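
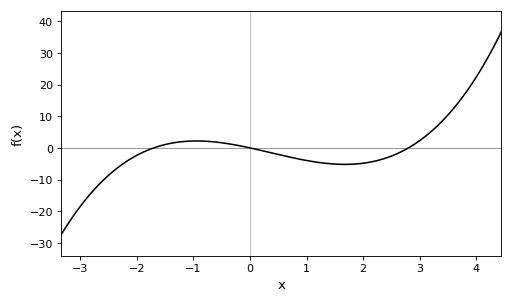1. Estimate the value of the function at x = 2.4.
-3.23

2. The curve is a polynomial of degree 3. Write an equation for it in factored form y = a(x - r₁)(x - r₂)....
y = 0.82(x + 1.7)(x - 0)(x - 2.8)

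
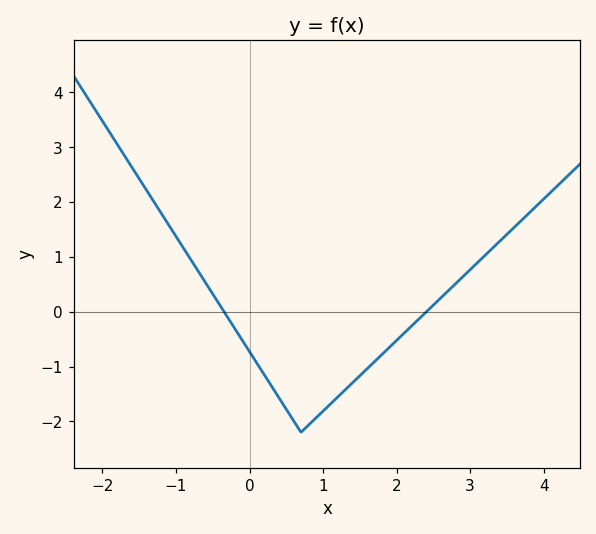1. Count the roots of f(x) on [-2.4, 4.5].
2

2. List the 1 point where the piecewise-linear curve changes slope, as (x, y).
(0.7, -2.2)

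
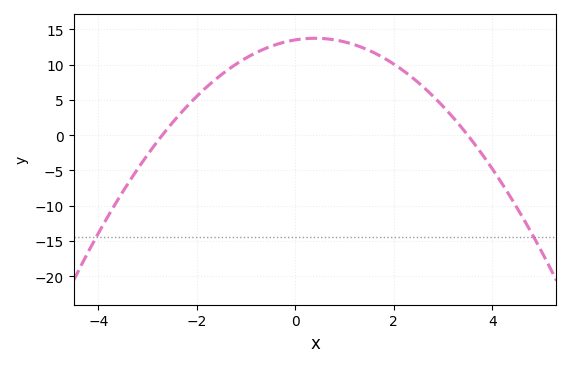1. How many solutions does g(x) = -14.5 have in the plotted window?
2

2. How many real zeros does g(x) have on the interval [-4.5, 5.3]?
2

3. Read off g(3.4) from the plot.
0.872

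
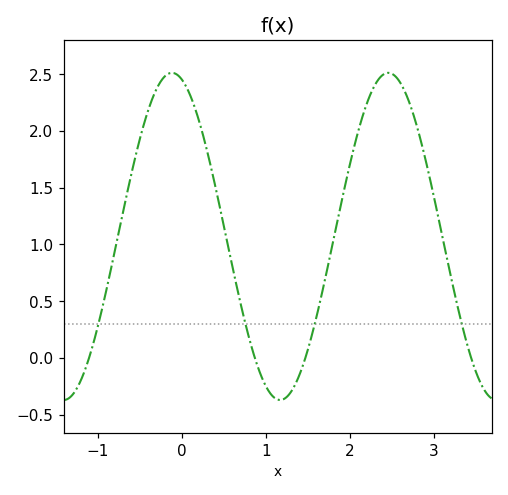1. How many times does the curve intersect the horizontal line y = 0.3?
4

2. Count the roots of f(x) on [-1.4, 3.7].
4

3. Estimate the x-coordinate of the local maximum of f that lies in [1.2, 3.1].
2.5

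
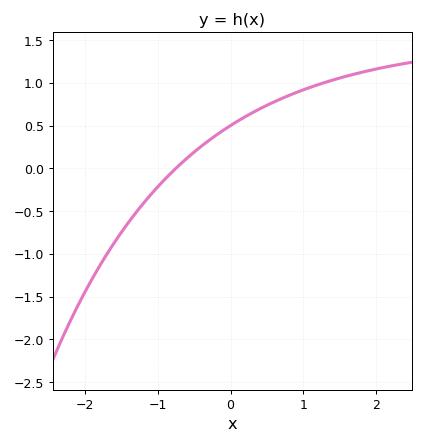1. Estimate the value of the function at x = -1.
-0.2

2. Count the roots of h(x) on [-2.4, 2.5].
1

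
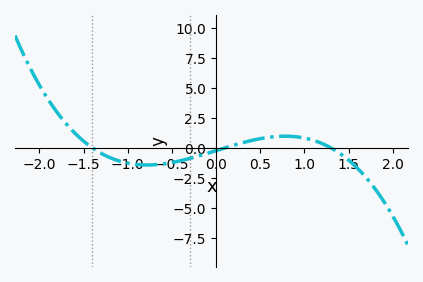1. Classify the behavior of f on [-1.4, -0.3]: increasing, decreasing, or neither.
neither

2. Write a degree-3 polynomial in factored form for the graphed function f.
y = -1.26(x + 1.4)(x - 0.1)(x - 1.3)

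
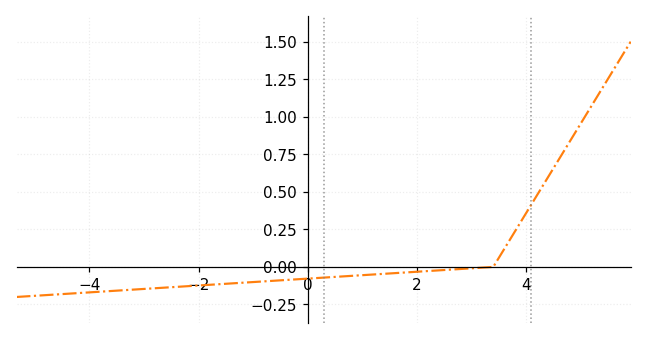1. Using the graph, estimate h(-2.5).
-0.135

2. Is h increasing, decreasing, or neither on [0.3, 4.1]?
increasing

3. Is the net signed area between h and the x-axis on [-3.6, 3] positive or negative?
negative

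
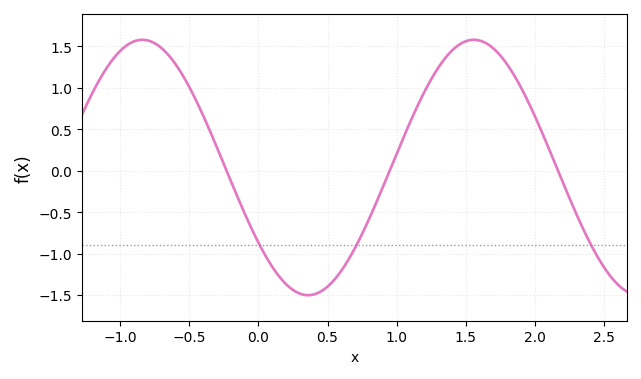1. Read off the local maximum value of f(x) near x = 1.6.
1.6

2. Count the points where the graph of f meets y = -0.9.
3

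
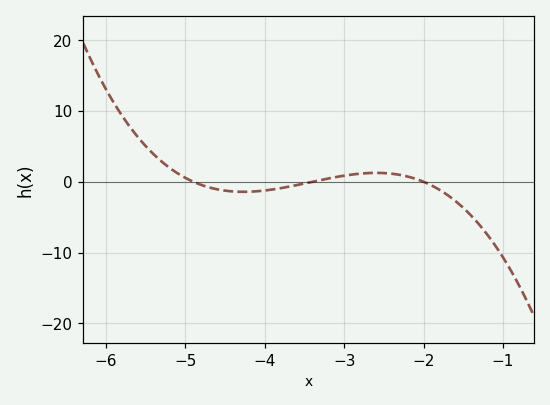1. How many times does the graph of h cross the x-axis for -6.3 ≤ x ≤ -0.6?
3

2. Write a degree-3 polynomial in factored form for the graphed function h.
y = -1.14(x + 4.9)(x + 3.4)(x + 2)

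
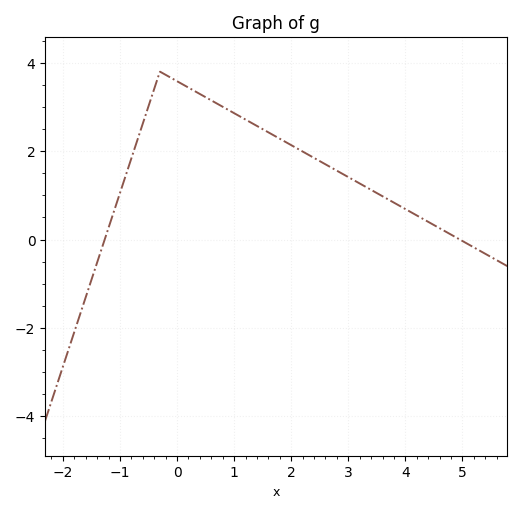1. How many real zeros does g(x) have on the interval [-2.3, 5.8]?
2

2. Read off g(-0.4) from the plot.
3.4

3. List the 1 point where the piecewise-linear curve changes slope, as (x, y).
(-0.3, 3.8)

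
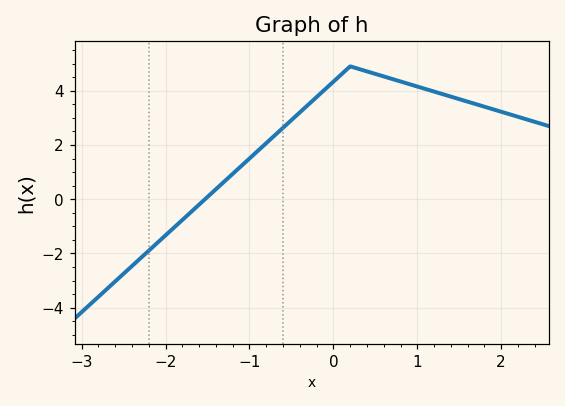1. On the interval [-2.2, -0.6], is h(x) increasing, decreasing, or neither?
increasing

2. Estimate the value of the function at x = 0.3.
4.8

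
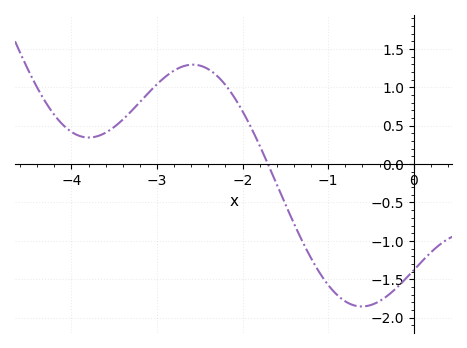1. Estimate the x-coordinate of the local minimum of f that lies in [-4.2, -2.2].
-3.8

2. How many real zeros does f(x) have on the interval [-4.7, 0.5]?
1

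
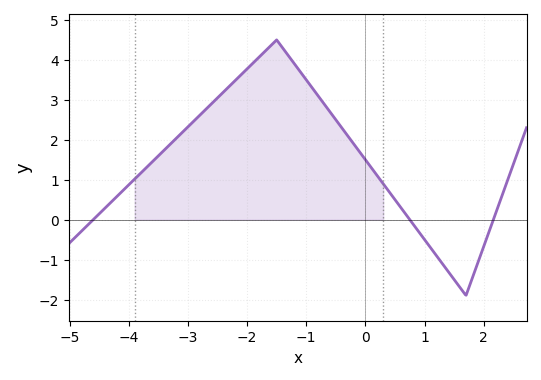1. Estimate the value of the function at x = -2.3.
3.3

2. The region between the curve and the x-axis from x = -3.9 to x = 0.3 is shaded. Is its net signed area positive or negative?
positive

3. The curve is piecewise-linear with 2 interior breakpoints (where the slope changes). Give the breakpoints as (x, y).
(-1.5, 4.5); (1.7, -1.9)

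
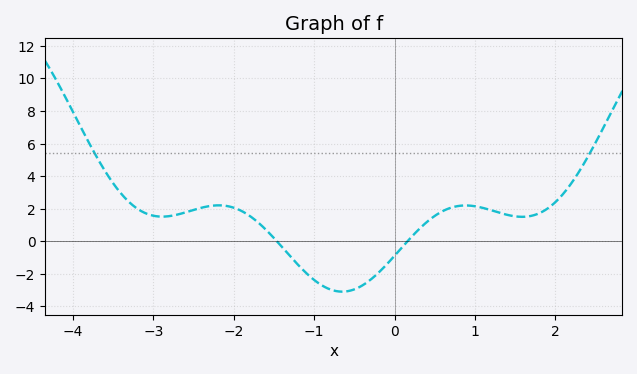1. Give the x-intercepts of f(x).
-1.5, 0.2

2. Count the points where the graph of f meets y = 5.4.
2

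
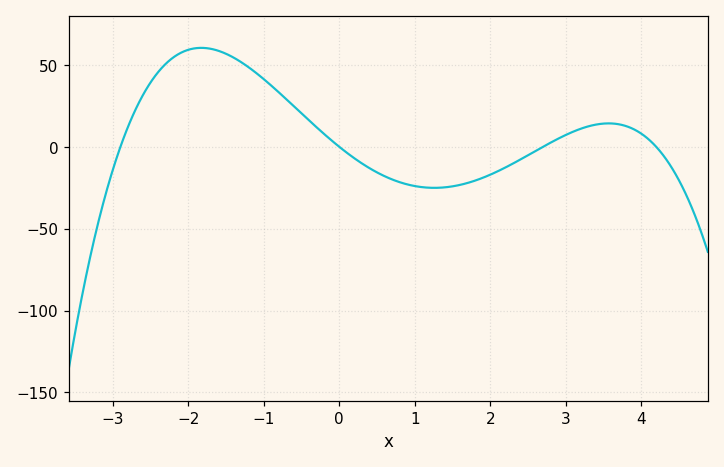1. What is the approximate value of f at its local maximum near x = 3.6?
14.3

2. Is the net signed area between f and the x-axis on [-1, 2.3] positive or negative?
negative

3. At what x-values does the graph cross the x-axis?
-2.9, 0, 2.7, 4.2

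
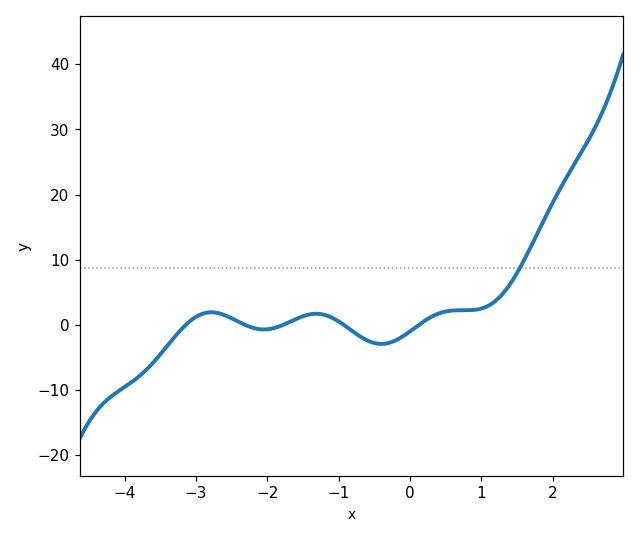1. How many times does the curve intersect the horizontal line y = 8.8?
1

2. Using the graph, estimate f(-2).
-1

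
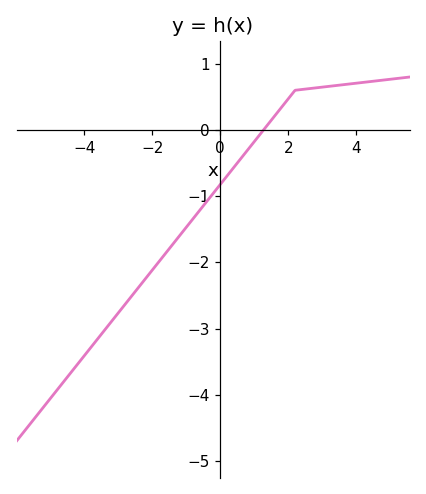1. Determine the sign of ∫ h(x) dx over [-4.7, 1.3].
negative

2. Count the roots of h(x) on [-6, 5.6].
1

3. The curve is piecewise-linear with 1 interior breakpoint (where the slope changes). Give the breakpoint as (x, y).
(2.2, 0.6)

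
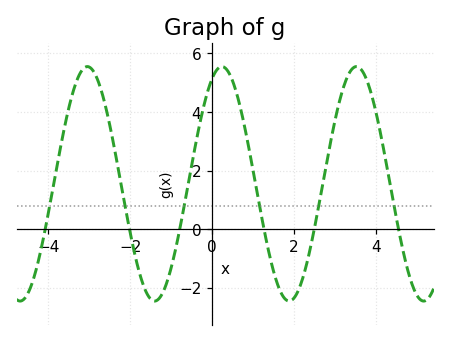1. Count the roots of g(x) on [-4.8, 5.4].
6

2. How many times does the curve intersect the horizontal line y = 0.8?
6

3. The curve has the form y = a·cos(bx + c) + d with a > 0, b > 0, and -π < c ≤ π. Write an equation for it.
y = 4cos(1.91x - 0.46) + 1.55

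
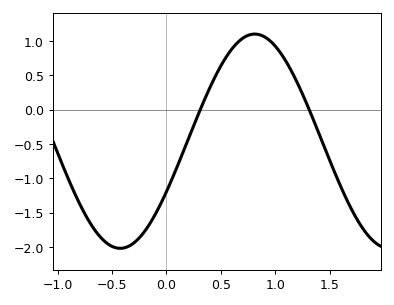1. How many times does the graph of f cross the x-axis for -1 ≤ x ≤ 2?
2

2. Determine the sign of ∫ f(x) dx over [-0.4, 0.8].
negative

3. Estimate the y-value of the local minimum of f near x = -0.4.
-2.02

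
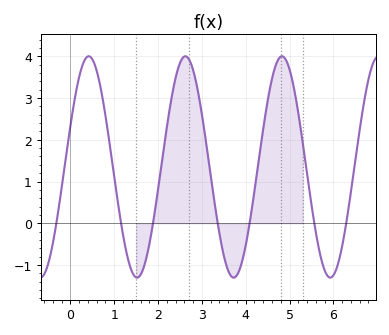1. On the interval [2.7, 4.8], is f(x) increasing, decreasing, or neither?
neither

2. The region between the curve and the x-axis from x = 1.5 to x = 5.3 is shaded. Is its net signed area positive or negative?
positive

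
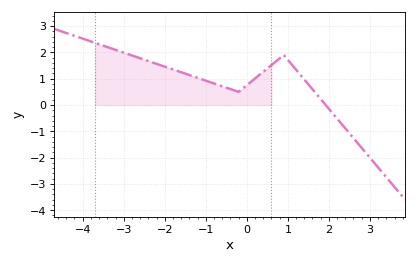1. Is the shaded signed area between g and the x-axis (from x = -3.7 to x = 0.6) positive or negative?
positive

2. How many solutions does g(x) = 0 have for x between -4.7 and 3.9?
1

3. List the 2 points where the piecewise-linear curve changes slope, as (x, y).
(-0.2, 0.5); (0.9, 1.9)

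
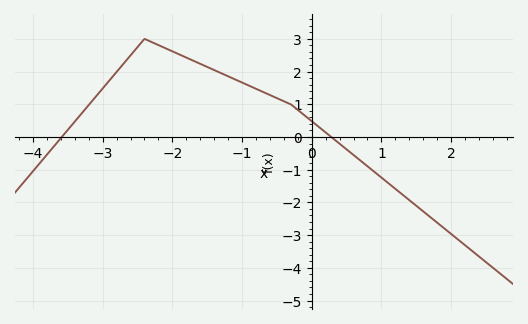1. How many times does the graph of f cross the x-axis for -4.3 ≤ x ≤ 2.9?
2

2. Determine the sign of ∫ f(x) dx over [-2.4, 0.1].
positive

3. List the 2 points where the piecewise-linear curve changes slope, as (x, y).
(-2.4, 3); (-0.3, 1)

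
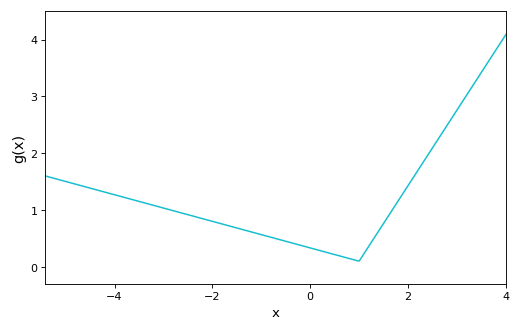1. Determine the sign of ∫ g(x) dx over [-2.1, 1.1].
positive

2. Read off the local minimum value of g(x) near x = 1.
0.1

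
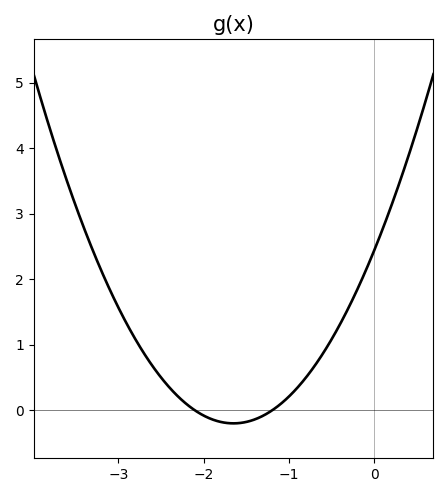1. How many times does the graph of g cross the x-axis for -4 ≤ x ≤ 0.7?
2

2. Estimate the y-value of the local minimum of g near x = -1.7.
-0.2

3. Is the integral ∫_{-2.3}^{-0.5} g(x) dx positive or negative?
positive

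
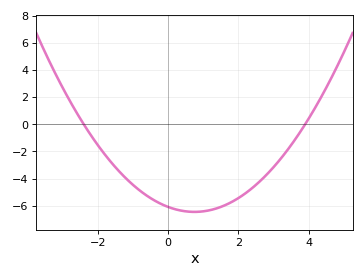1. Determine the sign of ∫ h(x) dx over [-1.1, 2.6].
negative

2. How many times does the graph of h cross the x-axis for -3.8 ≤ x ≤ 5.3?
2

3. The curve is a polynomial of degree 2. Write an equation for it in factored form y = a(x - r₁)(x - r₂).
y = 0.65(x + 2.4)(x - 3.9)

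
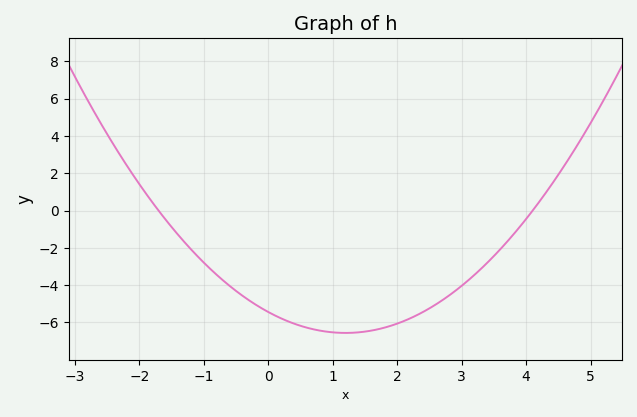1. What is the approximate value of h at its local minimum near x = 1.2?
-6.6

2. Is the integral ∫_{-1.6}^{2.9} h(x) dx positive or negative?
negative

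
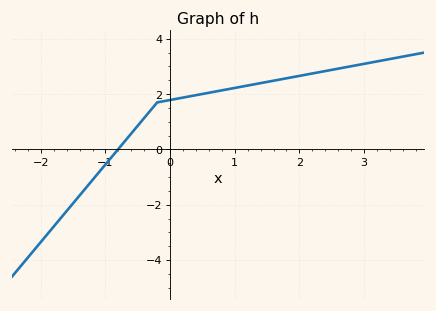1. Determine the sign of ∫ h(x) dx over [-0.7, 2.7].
positive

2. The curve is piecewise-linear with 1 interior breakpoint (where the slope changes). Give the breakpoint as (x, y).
(-0.2, 1.7)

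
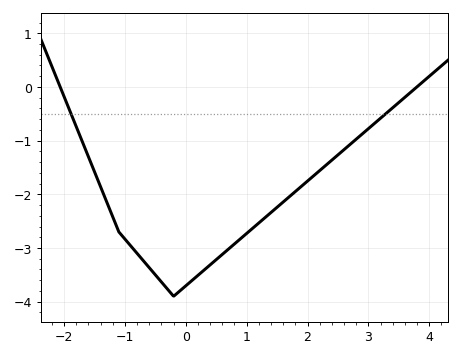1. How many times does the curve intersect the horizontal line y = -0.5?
2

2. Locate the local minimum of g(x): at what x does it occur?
-0.199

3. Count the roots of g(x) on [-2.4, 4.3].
2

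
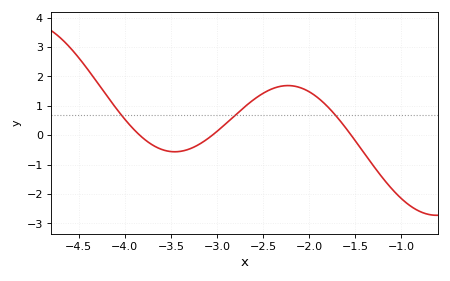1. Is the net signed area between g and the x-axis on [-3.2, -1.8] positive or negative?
positive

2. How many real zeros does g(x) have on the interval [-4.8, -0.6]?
3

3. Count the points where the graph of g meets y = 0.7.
3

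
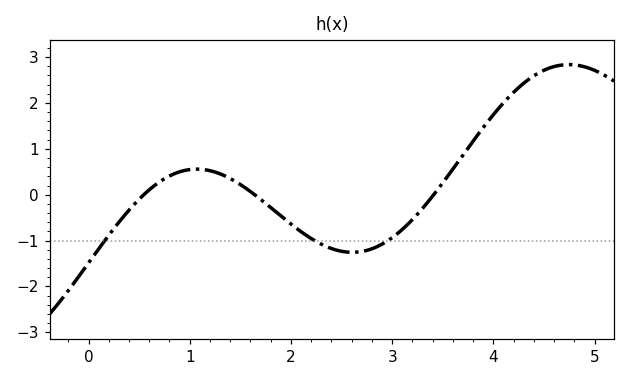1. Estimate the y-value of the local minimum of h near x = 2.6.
-1.3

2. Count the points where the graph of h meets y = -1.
3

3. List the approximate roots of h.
0.5, 1.6, 3.4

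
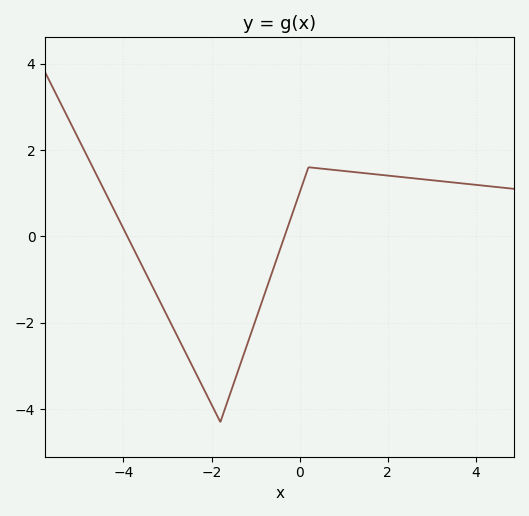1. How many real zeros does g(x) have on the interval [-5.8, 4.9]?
2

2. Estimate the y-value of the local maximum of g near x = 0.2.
1.6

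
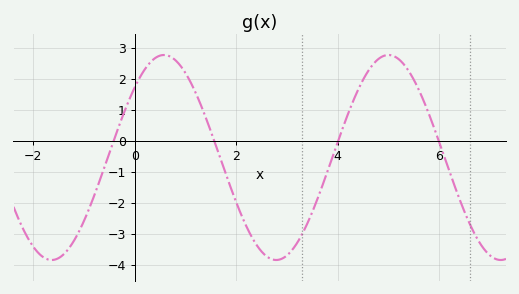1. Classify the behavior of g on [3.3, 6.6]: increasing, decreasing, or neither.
neither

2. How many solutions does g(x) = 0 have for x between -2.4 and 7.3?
4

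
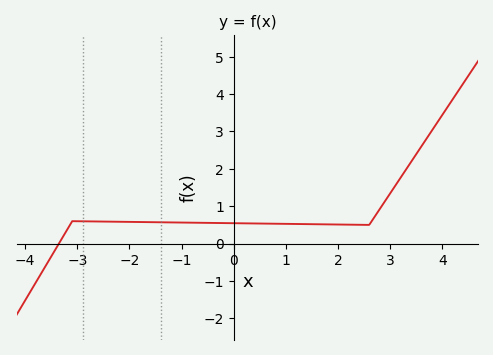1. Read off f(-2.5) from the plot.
0.589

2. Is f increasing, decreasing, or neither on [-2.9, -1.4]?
decreasing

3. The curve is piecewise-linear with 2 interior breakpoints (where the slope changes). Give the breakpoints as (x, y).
(-3.1, 0.6); (2.6, 0.5)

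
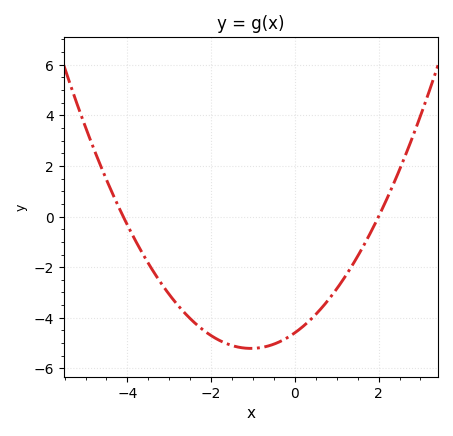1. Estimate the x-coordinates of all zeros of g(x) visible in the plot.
-4, 2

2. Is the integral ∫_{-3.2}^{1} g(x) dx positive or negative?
negative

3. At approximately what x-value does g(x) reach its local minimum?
-1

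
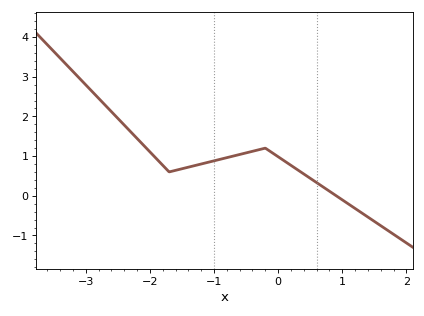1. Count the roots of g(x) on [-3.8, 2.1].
1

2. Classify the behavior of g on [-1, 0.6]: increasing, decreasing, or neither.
neither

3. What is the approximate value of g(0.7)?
0.2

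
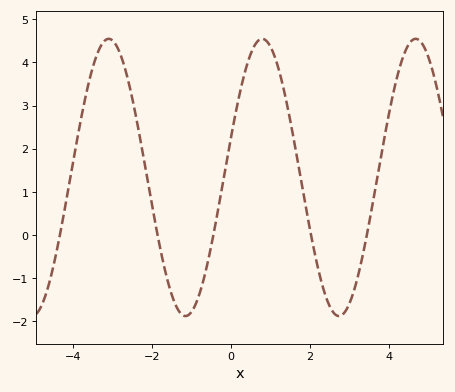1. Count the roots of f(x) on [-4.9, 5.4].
5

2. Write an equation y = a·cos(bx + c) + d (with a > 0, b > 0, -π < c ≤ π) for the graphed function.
y = 3.22cos(1.62x - 1.28) + 1.33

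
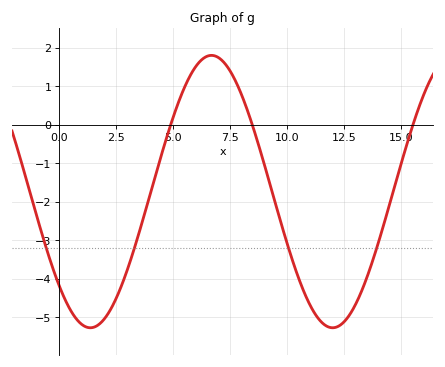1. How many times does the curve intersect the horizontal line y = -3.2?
4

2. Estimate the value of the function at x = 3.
-3.74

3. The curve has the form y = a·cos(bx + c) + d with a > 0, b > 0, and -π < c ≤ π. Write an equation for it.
y = 3.54cos(0.59x + 2.34) - 1.74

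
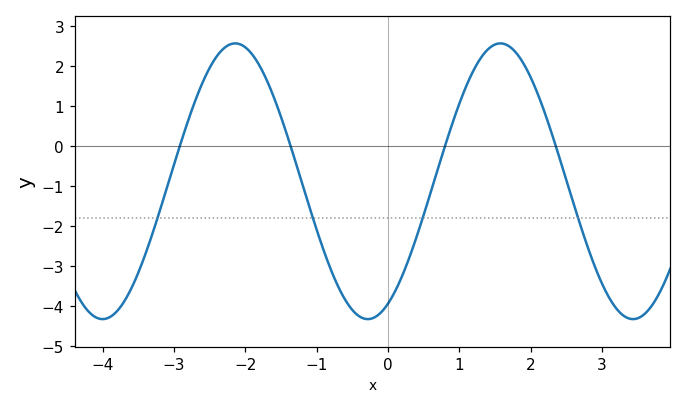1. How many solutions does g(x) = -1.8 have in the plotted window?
4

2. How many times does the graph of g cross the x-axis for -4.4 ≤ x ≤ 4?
4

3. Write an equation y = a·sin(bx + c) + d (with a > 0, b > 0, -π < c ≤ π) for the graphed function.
y = 3.45sin(1.7x - 1.1) - 0.88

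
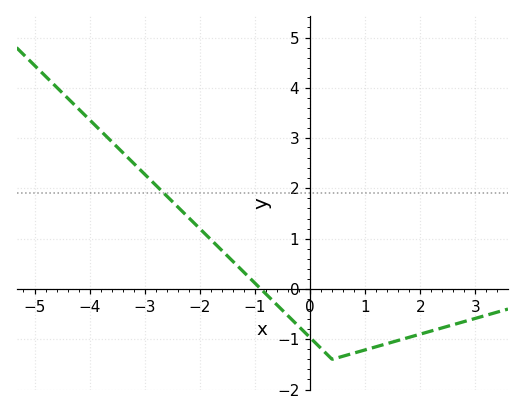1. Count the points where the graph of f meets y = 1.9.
1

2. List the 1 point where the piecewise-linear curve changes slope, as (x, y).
(0.4, -1.4)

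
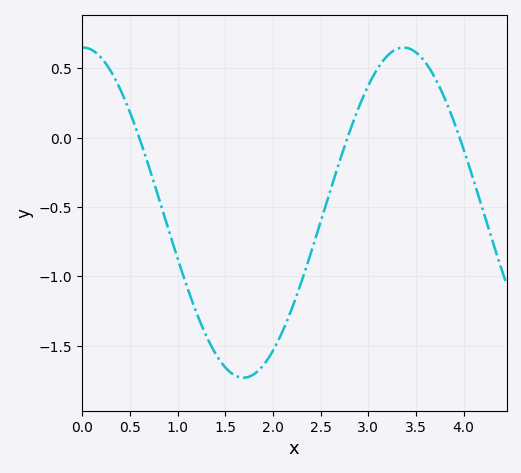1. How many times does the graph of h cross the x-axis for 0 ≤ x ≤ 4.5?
3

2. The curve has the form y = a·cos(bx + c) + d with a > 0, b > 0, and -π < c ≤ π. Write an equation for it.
y = 1.19cos(1.9x - 0.02) - 0.54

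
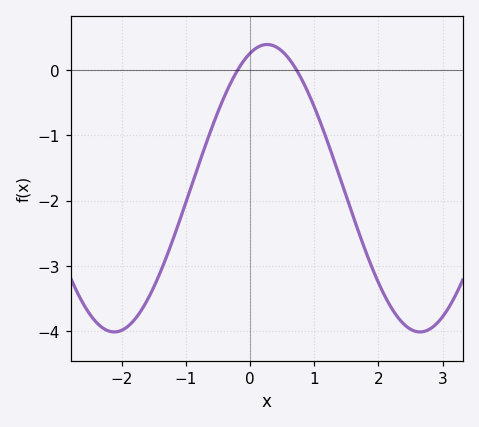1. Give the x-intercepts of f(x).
-0.192, 0.724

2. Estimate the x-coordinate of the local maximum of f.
0.266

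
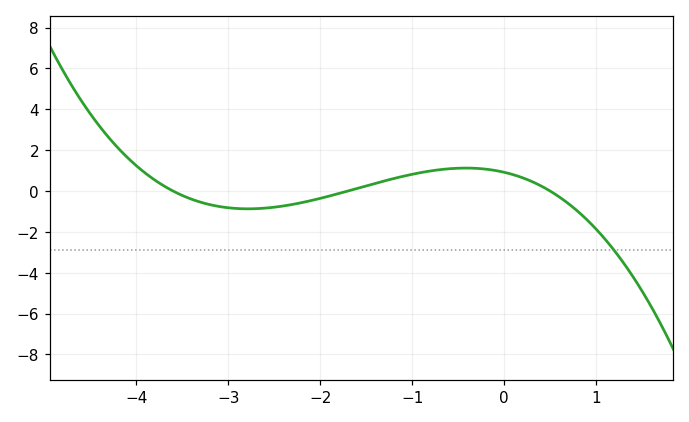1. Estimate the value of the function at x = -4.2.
2.12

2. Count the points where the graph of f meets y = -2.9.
1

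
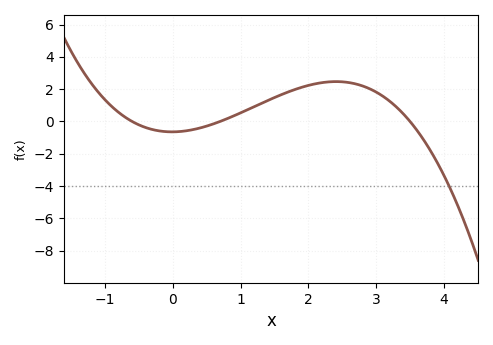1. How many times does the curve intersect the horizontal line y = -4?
1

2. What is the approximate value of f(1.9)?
2.2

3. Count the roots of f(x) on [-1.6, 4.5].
3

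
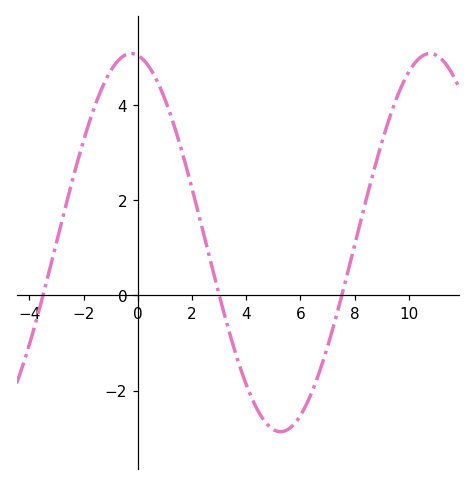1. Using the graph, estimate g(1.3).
3.63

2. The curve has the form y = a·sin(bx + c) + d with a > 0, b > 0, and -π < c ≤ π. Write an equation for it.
y = 3.97sin(0.57x + 1.71) + 1.11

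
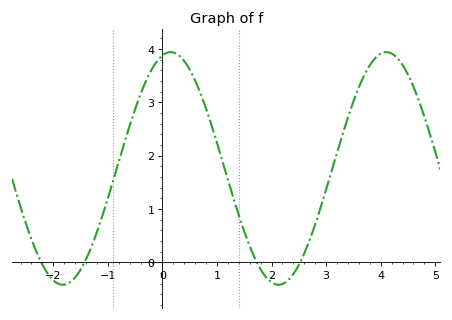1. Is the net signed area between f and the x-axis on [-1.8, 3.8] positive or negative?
positive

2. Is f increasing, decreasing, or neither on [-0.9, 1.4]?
neither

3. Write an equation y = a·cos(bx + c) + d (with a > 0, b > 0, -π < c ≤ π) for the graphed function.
y = 2.18cos(1.6x - 0.24) + 1.76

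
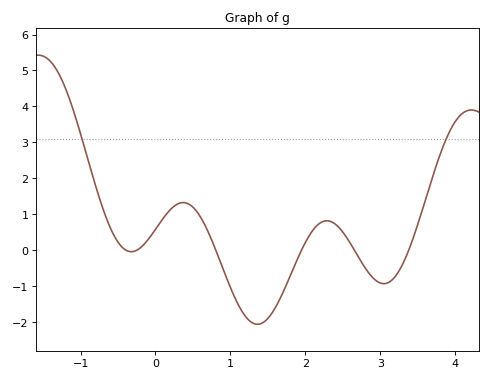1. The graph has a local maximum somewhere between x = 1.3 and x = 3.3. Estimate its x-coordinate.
2.3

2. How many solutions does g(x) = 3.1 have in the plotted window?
2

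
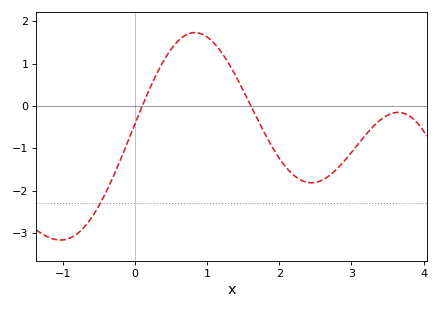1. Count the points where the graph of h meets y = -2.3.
1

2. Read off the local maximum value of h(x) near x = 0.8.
1.73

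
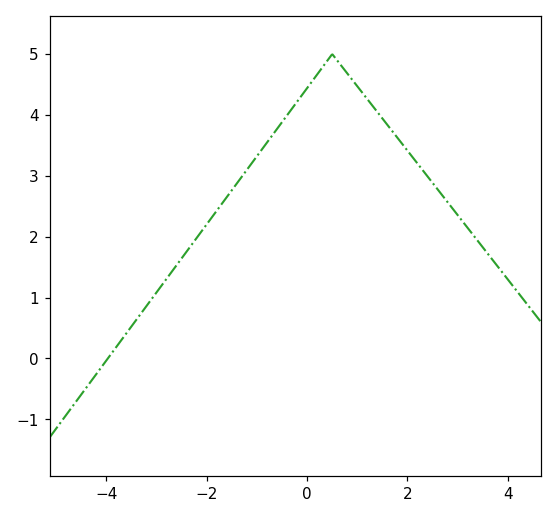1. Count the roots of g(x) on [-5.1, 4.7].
1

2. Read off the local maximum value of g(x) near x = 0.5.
5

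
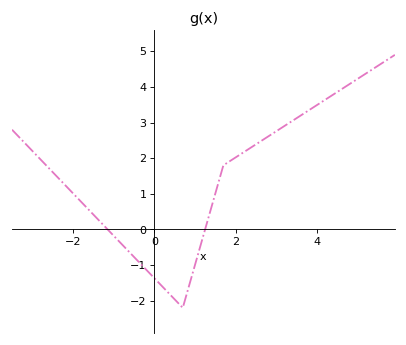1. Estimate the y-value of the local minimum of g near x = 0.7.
-2.2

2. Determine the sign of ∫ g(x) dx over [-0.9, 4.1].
positive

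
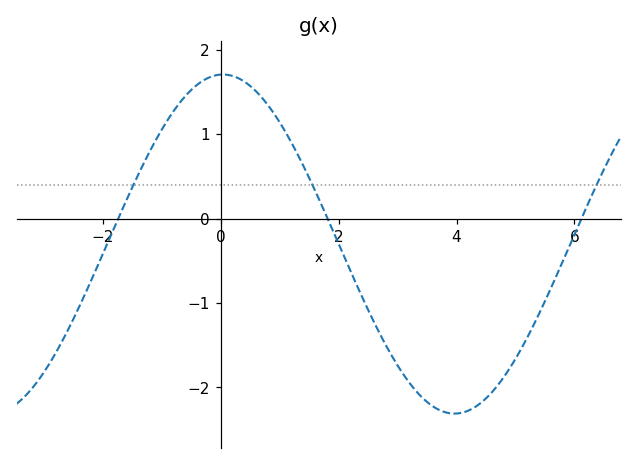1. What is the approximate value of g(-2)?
-0.4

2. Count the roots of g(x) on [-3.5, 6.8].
3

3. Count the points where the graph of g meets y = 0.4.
3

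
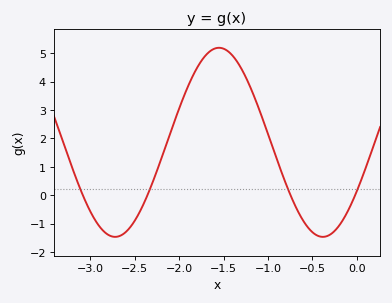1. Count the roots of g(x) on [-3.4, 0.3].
4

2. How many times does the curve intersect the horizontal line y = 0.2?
4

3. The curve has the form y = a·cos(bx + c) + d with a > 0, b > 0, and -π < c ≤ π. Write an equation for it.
y = 3.33cos(2.7x - 2.1) + 1.86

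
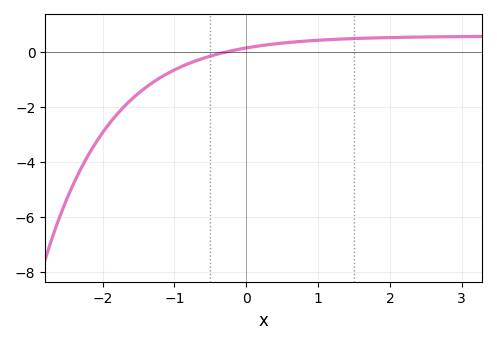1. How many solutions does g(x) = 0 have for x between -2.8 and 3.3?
1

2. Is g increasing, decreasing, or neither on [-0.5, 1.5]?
increasing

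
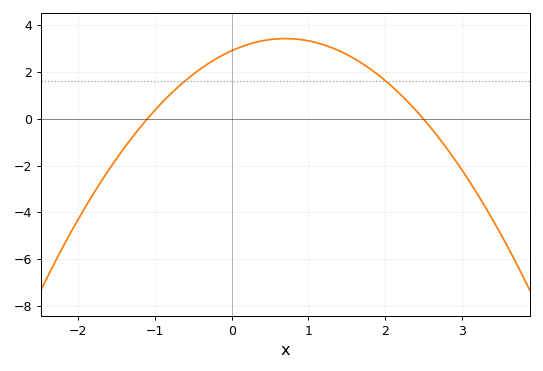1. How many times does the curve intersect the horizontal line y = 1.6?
2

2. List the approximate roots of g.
-1.1, 2.5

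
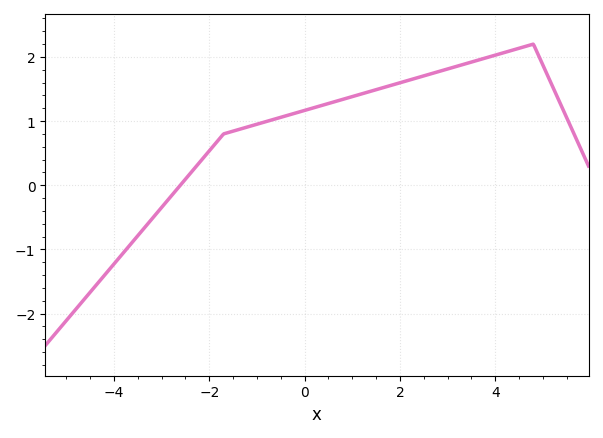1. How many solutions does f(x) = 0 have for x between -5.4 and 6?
1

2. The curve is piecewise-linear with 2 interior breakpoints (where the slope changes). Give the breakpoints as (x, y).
(-1.7, 0.8); (4.8, 2.2)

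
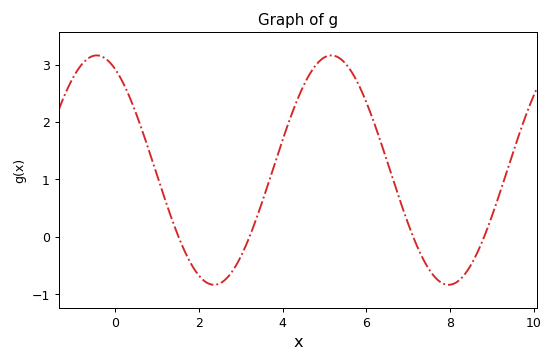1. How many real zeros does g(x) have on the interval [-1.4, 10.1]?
4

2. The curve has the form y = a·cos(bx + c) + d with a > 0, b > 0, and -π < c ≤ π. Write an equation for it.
y = 2cos(1.12x + 0.502) + 1.16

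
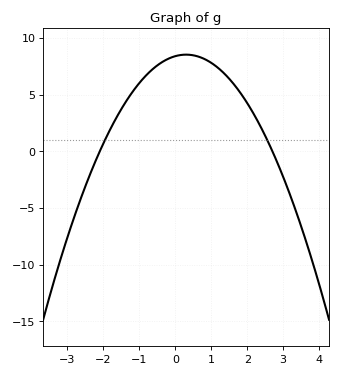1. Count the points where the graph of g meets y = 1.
2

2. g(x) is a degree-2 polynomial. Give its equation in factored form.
y = -1.48(x + 2.1)(x - 2.7)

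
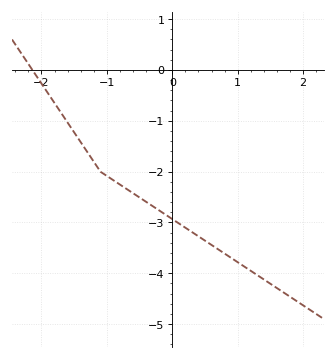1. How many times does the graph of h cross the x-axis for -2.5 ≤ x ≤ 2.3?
1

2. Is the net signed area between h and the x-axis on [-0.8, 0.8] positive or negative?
negative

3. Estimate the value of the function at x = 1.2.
-4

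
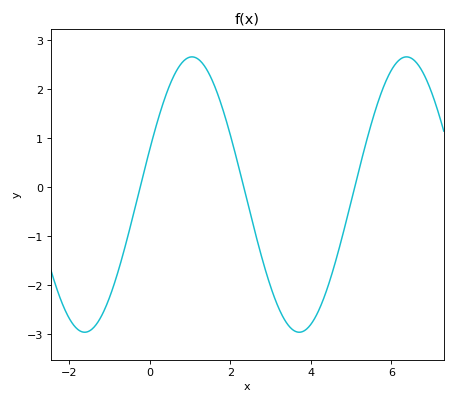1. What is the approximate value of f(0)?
0.8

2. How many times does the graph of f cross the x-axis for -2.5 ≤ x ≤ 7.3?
3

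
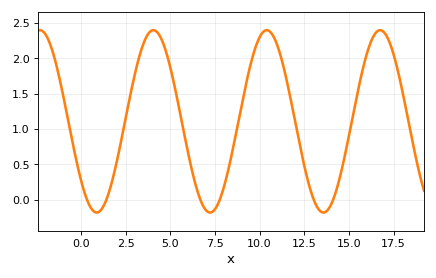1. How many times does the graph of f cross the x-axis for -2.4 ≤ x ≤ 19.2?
6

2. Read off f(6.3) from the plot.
0.325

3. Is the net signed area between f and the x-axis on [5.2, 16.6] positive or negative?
positive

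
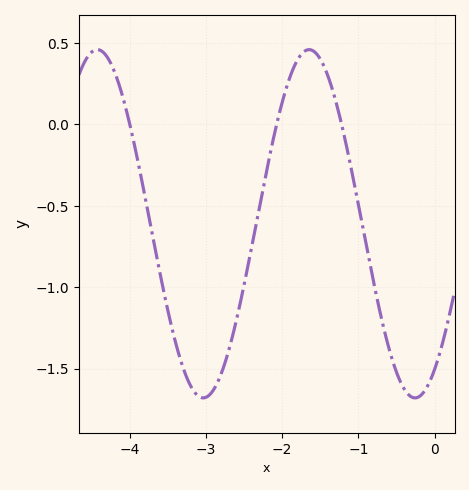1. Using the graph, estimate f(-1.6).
0.454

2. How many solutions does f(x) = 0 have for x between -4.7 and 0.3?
3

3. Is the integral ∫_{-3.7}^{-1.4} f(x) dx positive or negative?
negative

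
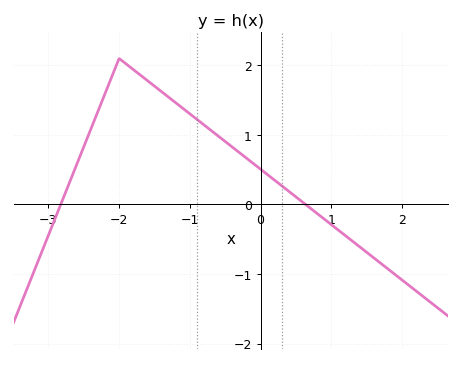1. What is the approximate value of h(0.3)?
0.268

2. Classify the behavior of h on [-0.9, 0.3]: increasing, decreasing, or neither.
decreasing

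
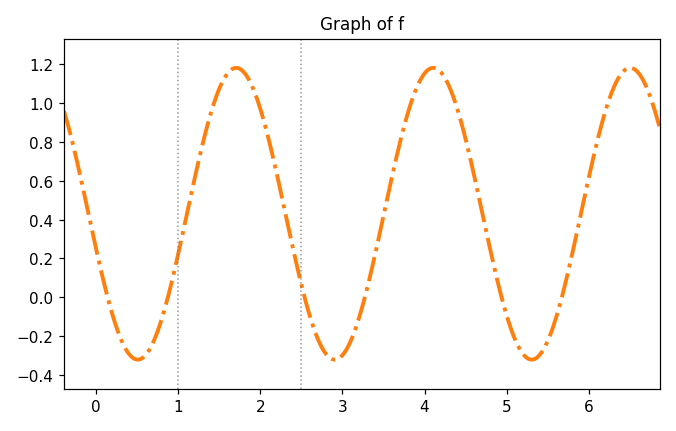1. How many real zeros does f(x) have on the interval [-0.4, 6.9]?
6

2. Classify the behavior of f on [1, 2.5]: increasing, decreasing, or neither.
neither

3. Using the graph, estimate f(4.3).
1.08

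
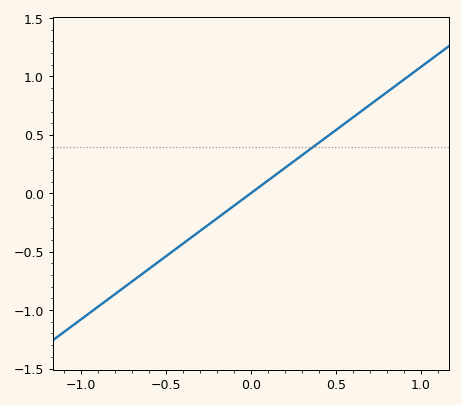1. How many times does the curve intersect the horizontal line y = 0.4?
1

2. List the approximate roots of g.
0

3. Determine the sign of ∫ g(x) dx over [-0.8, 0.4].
negative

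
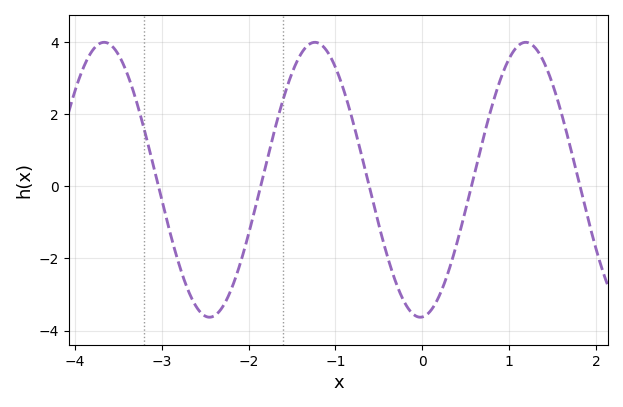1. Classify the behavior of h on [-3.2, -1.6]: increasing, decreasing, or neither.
neither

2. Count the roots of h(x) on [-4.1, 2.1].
5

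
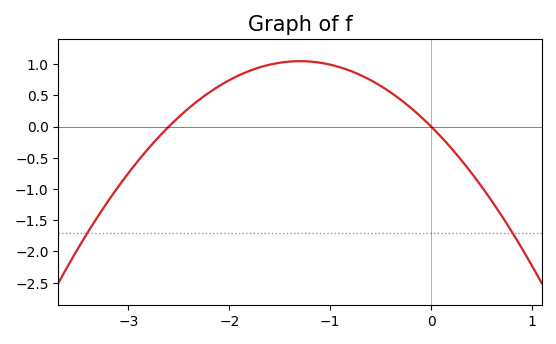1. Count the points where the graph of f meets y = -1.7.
2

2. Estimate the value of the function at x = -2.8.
-0.35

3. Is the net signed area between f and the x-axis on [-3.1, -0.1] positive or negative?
positive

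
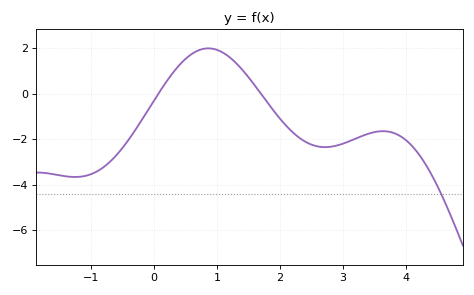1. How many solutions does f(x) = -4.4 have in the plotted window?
1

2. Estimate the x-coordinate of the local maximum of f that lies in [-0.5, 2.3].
0.9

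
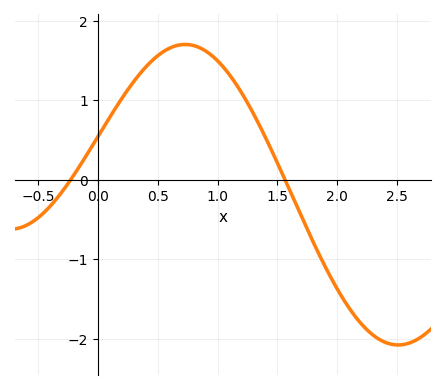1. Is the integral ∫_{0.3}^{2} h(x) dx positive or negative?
positive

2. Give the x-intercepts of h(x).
-0.25, 1.55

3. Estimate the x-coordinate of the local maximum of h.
0.75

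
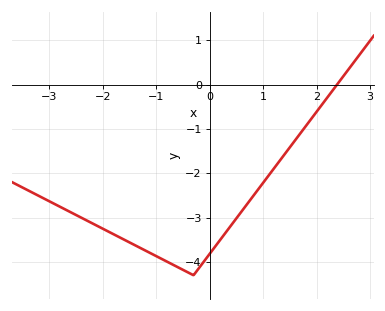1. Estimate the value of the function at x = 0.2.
-3.5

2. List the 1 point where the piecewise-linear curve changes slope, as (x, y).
(-0.3, -4.3)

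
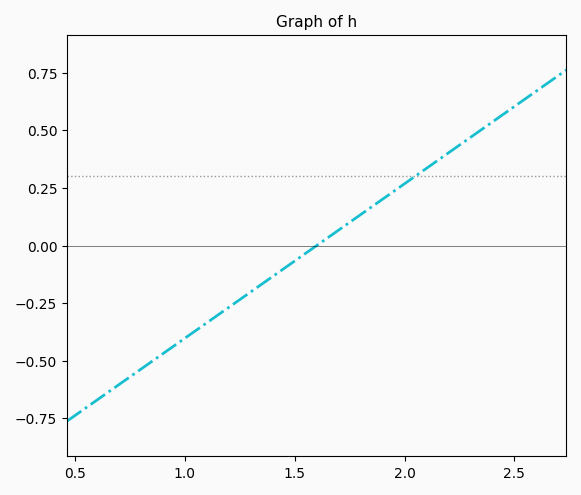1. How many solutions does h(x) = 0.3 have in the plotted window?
1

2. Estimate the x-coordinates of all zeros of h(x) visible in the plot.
1.6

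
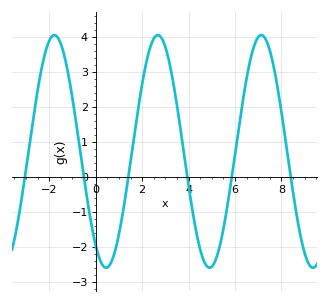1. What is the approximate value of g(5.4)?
-1.81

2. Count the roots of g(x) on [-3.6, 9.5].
6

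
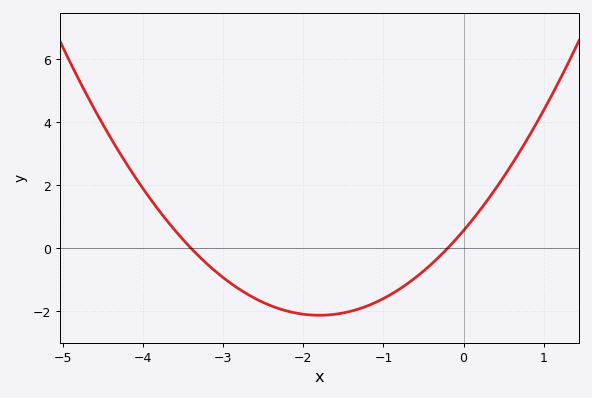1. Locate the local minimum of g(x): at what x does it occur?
-1.8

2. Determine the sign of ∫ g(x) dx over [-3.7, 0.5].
negative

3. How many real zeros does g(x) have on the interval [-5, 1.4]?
2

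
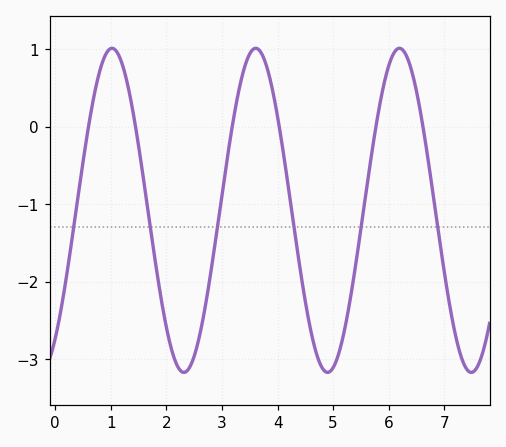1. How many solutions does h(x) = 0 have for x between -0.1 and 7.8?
6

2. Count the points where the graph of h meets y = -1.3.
6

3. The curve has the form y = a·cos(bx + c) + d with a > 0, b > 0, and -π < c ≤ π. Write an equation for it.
y = 2.09cos(2.4x - 2.5) - 1.08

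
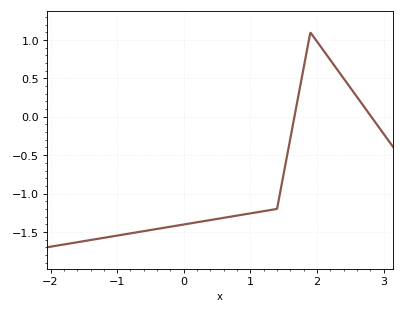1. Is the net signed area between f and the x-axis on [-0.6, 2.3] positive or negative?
negative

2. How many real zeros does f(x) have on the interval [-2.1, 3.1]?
2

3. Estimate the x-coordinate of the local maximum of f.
1.9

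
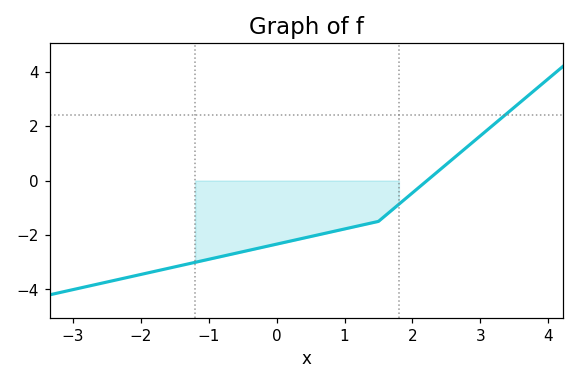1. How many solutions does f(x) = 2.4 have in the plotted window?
1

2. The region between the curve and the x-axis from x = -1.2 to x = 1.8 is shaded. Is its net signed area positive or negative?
negative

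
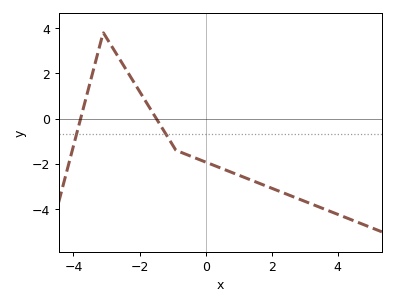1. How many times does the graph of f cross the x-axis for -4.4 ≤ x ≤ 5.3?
2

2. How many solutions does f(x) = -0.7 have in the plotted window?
2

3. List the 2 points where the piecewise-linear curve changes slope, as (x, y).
(-3.1, 3.8); (-0.9, -1.4)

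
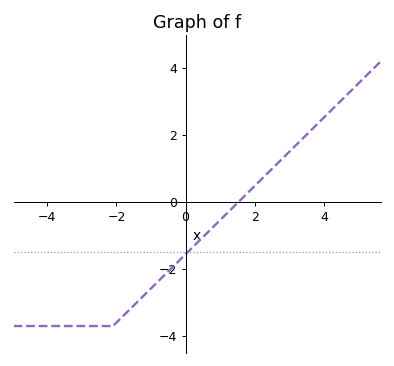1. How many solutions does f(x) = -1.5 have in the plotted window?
1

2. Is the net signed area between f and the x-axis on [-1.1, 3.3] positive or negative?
negative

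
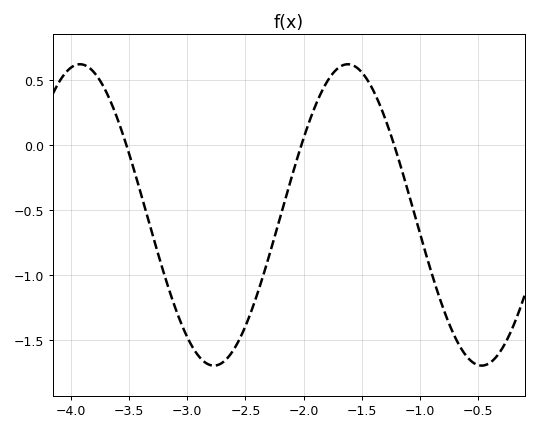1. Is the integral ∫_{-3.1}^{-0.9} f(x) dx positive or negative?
negative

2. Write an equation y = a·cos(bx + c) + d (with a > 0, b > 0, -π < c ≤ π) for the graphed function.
y = 1.16cos(2.7x - 1.9) - 0.54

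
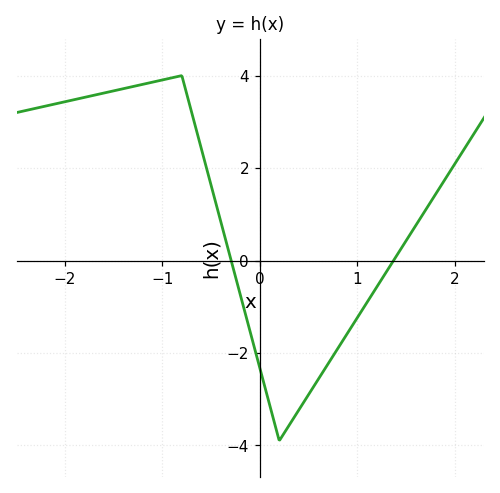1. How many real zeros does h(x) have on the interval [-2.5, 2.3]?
2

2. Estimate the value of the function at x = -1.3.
3.8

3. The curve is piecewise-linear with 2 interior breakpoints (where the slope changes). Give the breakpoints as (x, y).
(-0.8, 4); (0.2, -3.9)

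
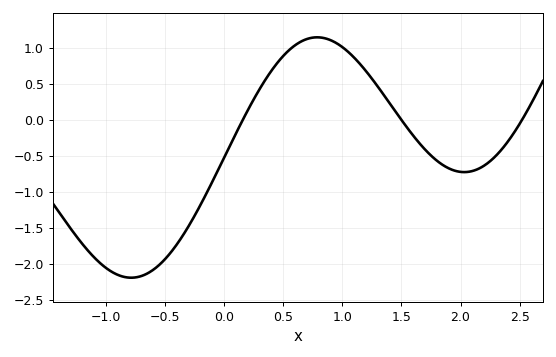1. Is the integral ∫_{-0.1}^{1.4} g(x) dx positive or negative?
positive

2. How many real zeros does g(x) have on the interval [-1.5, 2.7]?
3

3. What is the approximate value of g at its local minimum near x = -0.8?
-2.19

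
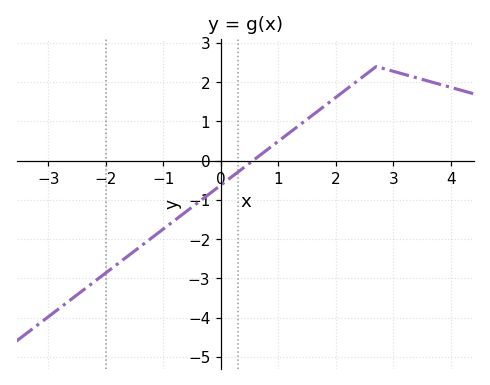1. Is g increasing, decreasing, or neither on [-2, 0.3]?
increasing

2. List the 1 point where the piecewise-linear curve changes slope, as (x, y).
(2.7, 2.4)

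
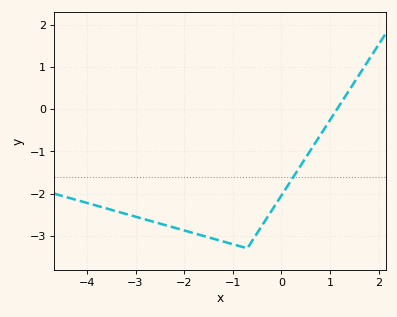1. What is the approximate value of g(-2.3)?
-2.78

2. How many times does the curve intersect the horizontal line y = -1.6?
1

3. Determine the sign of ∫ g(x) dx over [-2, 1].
negative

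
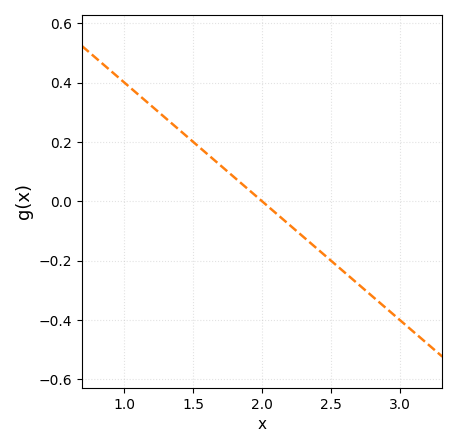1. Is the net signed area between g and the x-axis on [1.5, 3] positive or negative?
negative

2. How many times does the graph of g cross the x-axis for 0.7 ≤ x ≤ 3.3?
1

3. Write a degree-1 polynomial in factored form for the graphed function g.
y = -0.4(x - 2)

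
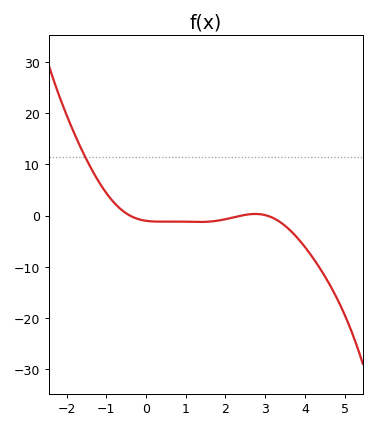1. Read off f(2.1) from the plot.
-0.53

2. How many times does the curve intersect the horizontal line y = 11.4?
1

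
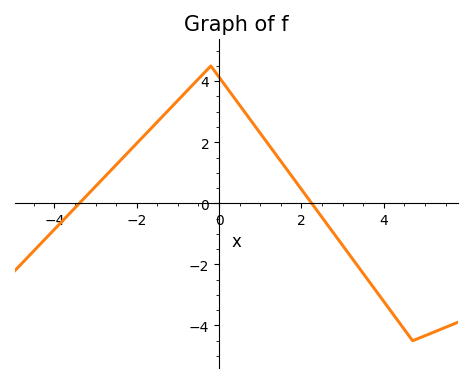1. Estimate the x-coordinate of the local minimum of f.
4.6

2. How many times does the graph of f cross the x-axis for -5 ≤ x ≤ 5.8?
2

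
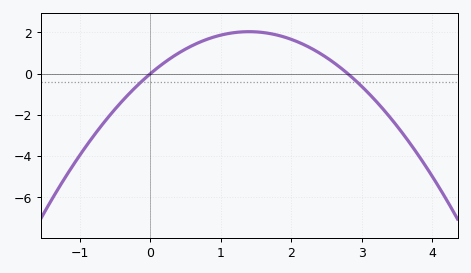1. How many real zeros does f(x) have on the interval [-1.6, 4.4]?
2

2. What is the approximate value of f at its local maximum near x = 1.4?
2.04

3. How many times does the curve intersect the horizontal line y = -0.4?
2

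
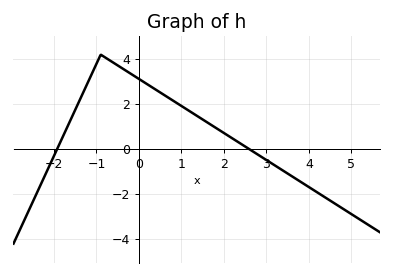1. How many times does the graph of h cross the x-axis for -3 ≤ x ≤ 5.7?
2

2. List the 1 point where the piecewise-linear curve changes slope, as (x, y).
(-0.9, 4.2)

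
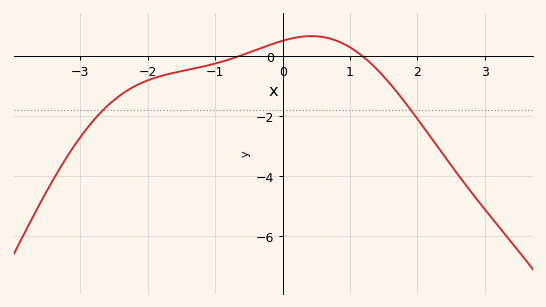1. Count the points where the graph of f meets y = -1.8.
2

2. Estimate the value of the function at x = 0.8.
0.6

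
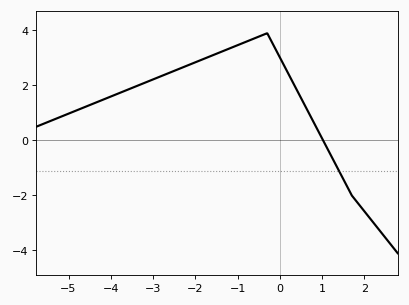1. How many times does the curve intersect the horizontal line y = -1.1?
1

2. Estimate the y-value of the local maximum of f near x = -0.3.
3.8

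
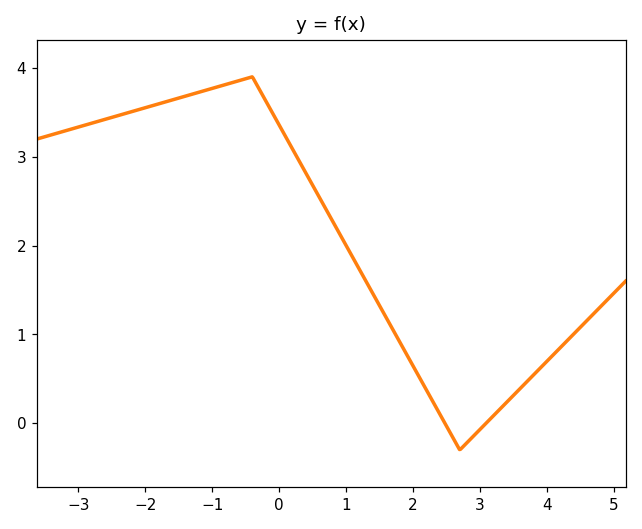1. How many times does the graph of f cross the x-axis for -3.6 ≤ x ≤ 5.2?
2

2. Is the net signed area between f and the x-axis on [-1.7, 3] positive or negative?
positive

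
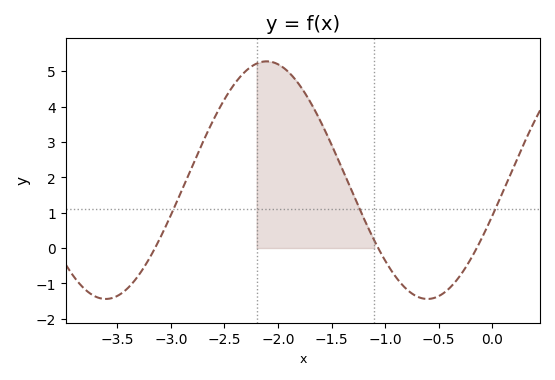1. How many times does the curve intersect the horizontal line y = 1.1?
3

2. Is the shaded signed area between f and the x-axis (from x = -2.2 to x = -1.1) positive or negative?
positive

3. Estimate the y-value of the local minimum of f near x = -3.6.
-1.44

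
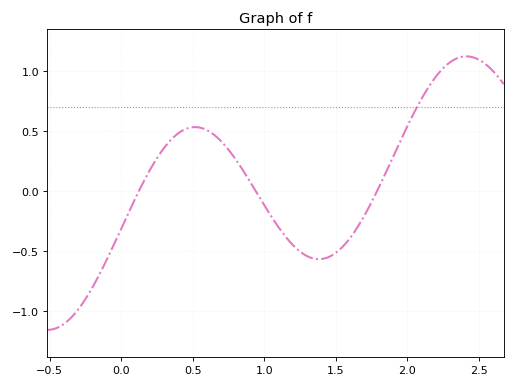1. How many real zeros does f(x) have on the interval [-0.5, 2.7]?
3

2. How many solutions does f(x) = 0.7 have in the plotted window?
1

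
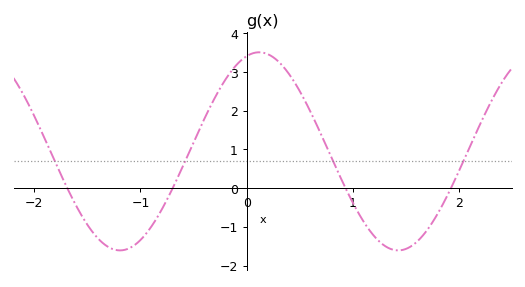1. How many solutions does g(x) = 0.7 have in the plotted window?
4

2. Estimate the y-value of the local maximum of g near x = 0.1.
3.5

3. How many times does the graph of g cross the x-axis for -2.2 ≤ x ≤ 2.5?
4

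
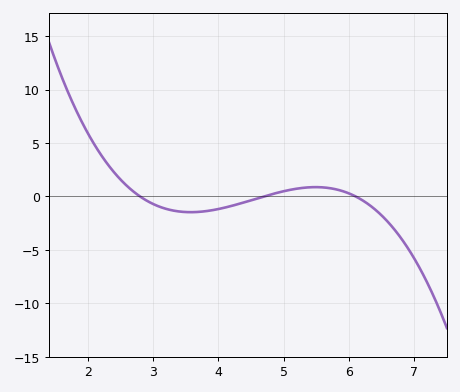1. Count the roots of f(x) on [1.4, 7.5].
3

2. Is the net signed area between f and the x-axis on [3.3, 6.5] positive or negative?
negative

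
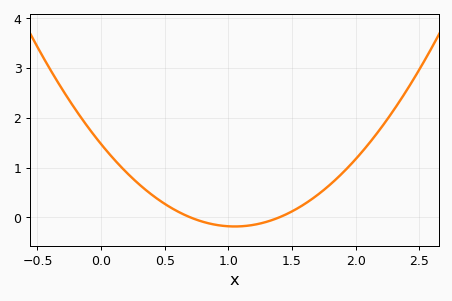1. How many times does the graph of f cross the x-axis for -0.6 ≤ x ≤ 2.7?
2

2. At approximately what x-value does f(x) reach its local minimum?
1.05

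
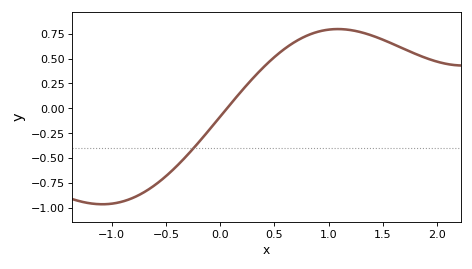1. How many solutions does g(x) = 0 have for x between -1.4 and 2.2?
1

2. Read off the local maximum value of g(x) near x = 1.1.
0.797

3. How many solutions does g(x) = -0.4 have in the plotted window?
1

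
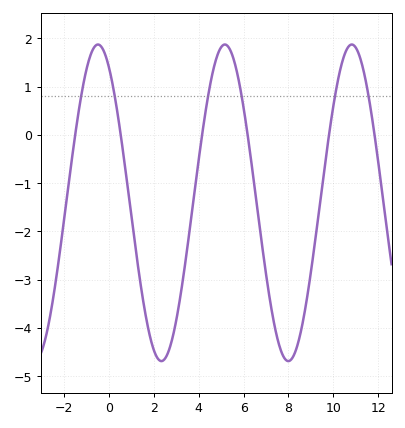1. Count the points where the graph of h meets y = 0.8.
6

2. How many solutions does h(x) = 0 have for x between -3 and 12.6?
6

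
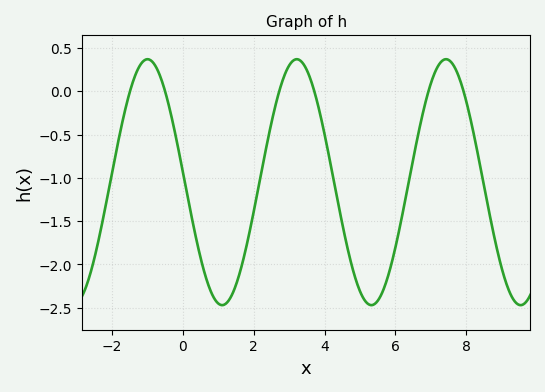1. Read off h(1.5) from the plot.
-2.23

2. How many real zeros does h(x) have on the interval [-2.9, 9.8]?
6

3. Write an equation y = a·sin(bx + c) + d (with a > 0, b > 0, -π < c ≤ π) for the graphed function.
y = 1.42sin(1.49x + 3.06) - 1.05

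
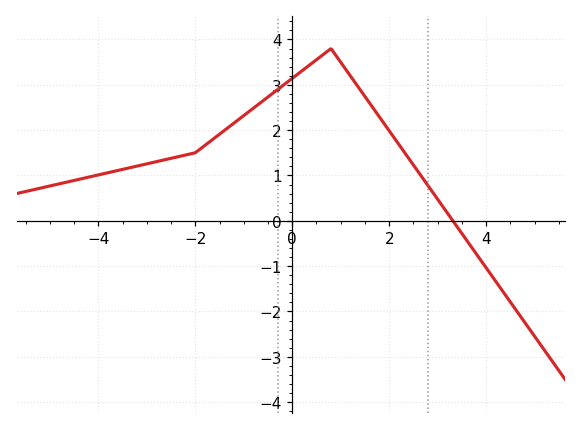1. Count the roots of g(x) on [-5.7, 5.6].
1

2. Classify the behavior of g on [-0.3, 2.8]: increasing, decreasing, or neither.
neither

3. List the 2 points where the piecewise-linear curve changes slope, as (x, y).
(-2, 1.5); (0.8, 3.8)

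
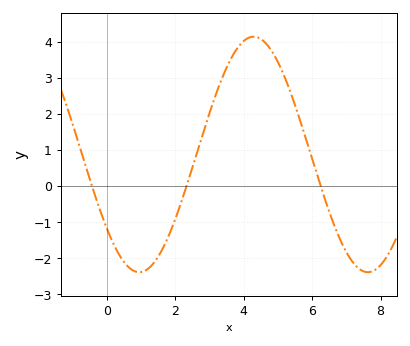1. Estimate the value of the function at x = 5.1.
3.2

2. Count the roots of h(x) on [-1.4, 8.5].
3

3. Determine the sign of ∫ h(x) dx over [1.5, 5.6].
positive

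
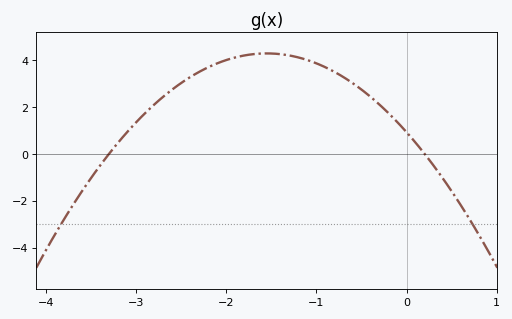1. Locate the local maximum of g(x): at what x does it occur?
-1.55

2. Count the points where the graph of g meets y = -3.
2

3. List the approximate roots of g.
-3.3, 0.2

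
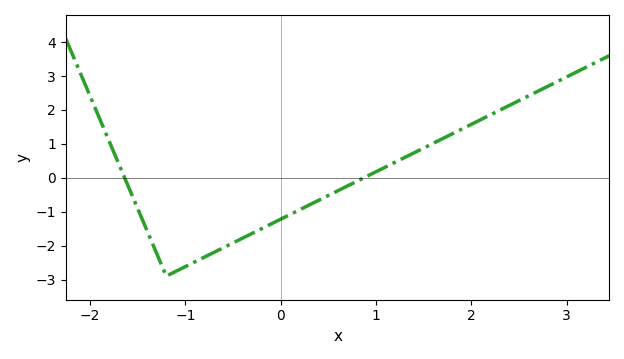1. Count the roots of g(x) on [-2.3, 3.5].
2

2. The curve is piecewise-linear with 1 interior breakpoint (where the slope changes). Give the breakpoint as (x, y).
(-1.2, -2.9)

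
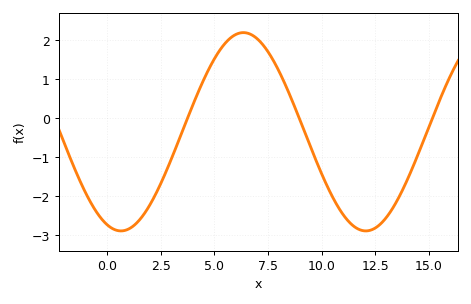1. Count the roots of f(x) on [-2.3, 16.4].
3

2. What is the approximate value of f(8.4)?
0.7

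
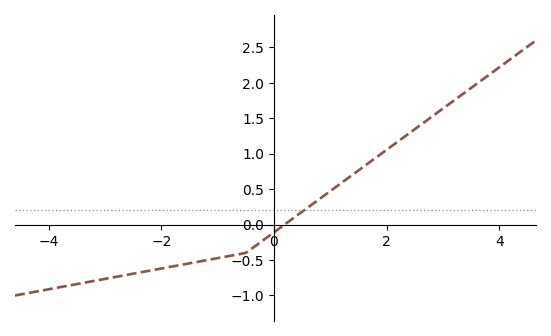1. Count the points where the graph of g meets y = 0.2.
1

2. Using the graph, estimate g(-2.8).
-0.75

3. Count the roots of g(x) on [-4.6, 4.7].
1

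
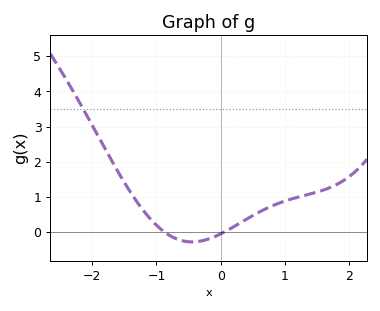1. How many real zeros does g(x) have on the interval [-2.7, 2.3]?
2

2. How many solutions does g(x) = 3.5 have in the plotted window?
1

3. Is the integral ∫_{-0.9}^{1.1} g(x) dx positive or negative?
positive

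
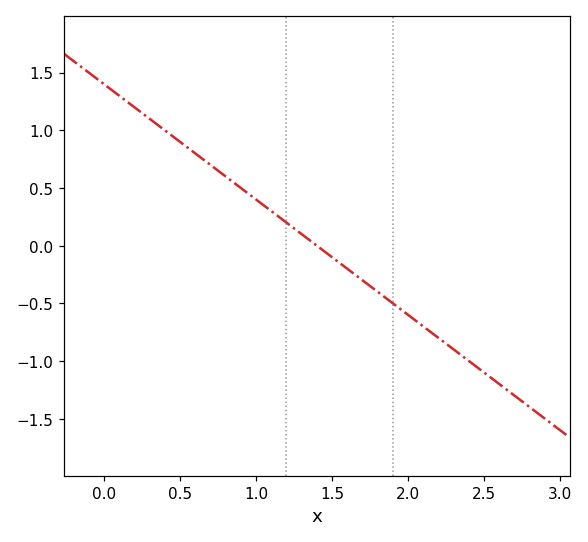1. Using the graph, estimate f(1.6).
-0.2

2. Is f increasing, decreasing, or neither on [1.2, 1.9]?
decreasing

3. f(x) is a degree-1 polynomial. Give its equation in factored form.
y = -1(x - 1.4)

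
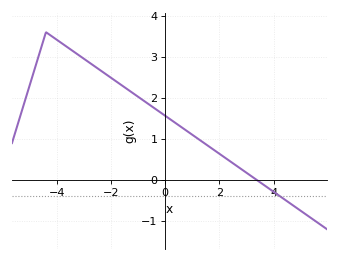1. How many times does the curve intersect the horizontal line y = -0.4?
1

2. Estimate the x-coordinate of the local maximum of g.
-4.4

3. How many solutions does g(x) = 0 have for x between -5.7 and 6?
1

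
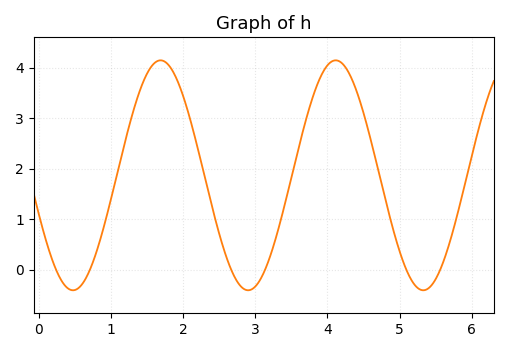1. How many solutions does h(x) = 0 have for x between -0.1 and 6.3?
6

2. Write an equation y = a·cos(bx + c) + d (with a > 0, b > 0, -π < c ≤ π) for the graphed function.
y = 2.28cos(2.59x + 1.91) + 1.87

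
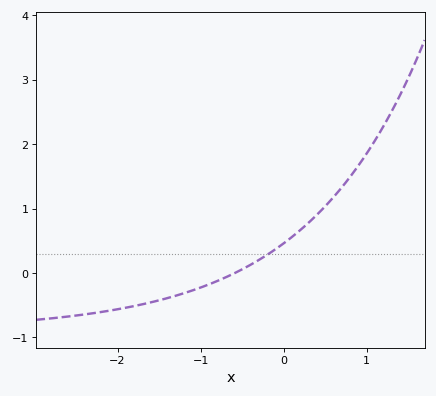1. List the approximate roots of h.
-0.587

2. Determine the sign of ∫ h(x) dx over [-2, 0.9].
positive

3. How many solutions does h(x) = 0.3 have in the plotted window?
1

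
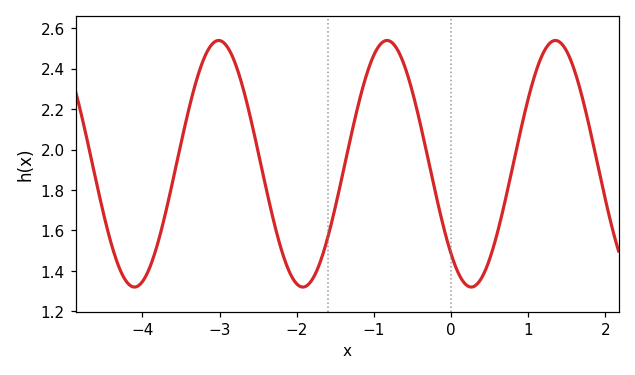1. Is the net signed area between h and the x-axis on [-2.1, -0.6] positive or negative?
positive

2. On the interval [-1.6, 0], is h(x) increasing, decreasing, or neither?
neither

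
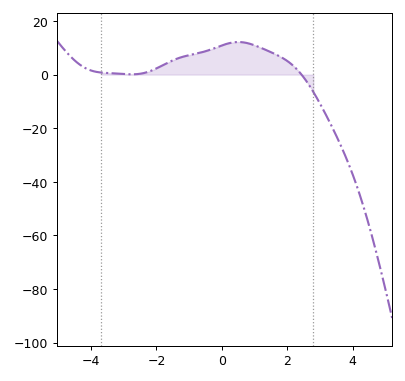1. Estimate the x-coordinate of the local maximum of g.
0.509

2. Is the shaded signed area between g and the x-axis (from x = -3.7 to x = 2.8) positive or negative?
positive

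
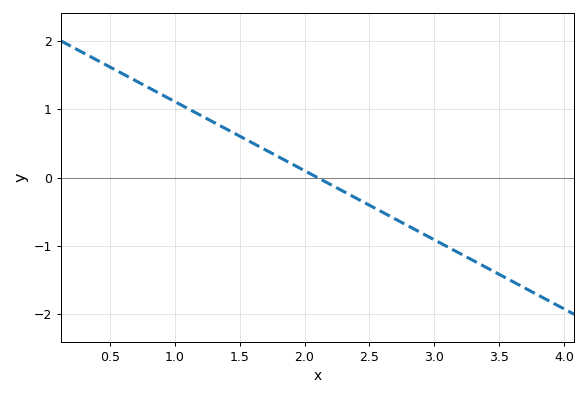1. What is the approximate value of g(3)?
-0.9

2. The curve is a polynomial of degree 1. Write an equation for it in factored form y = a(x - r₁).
y = -1.01(x - 2.1)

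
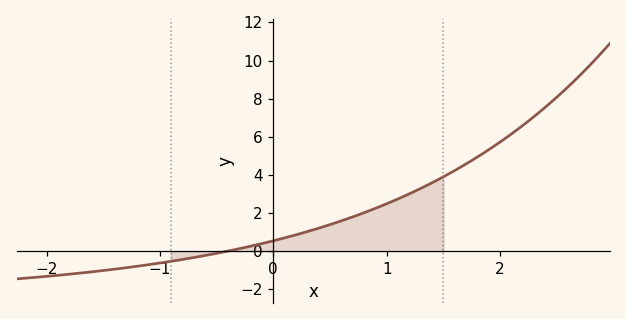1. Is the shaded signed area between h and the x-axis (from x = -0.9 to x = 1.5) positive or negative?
positive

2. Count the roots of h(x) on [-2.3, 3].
1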